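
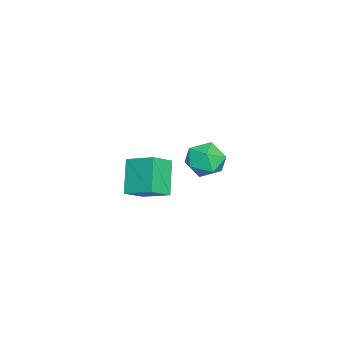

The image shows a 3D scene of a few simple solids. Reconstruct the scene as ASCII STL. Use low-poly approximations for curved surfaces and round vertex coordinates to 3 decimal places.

solid 
facet normal -0.656 0.519 -0.549
outer loop
vertex 1.581 -0.486 -1.098
vertex 2.122 0.885 -0.449
vertex 2.9 -0.33 -2.526
endloop
endfacet
facet normal -0.336 -0.851 -0.403
outer loop
vertex 3.778 -1.025 -1.791
vertex 1.581 -0.486 -1.098
vertex 2.9 -0.33 -2.526
endloop
endfacet
facet normal -0.656 0.518 -0.549
outer loop
vertex 2.9 -0.33 -2.526
vertex 2.122 0.885 -0.449
vertex 3.44 1.041 -1.877
endloop
endfacet
facet normal 0.676 0.080 -0.732
outer loop
vertex 3.44 1.041 -1.877
vertex 3.778 -1.025 -1.791
vertex 2.9 -0.33 -2.526
endloop
endfacet
facet normal -0.676 -0.080 0.732
outer loop
vertex 1.581 -0.486 -1.098
vertex 3.0 0.19 0.286
vertex 2.122 0.885 -0.449
endloop
endfacet
facet normal -0.336 -0.851 -0.403
outer loop
vertex 2.46 -1.181 -0.363
vertex 1.581 -0.486 -1.098
vertex 3.778 -1.025 -1.791
endloop
endfacet
facet normal -0.676 -0.080 0.732
outer loop
vertex 2.46 -1.181 -0.363
vertex 3.0 0.19 0.286
vertex 1.581 -0.486 -1.098
endloop
endfacet
facet normal 0.336 0.851 0.403
outer loop
vertex 2.122 0.885 -0.449
vertex 3.0 0.19 0.286
vertex 3.44 1.041 -1.877
endloop
endfacet
facet normal 0.676 0.080 -0.733
outer loop
vertex 4.319 0.346 -1.142
vertex 3.778 -1.025 -1.791
vertex 3.44 1.041 -1.877
endloop
endfacet
facet normal 0.336 0.851 0.403
outer loop
vertex 3.44 1.041 -1.877
vertex 3.0 0.19 0.286
vertex 4.319 0.346 -1.142
endloop
endfacet
facet normal 0.656 -0.519 0.549
outer loop
vertex 4.319 0.346 -1.142
vertex 2.46 -1.181 -0.363
vertex 3.778 -1.025 -1.791
endloop
endfacet
facet normal 0.656 -0.518 0.549
outer loop
vertex 3.0 0.19 0.286
vertex 2.46 -1.181 -0.363
vertex 4.319 0.346 -1.142
endloop
endfacet
facet normal -0.374 -0.897 0.235
outer loop
vertex -3.541 1.166 -3.177
vertex -2.686 0.656 -3.765
vertex -2.553 0.895 -2.641
endloop
endfacet
facet normal -0.519 -0.419 0.745
outer loop
vertex -3.541 1.166 -3.177
vertex -2.553 0.895 -2.641
vertex -3.066 1.909 -2.428
endloop
endfacet
facet normal -0.887 0.115 0.448
outer loop
vertex -3.541 1.166 -3.177
vertex -3.066 1.909 -2.428
vertex -3.517 2.297 -3.42
endloop
endfacet
facet normal -0.969 -0.032 -0.245
outer loop
vertex -3.541 1.166 -3.177
vertex -3.517 2.297 -3.42
vertex -3.282 1.522 -4.246
endloop
endfacet
facet normal -0.652 -0.658 -0.377
outer loop
vertex -3.541 1.166 -3.177
vertex -3.282 1.522 -4.246
vertex -2.686 0.656 -3.765
endloop
endfacet
facet normal 0.101 -0.155 0.983
outer loop
vertex -3.066 1.909 -2.428
vertex -2.553 0.895 -2.641
vertex -1.918 1.858 -2.554
endloop
endfacet
facet normal 0.335 -0.929 0.158
outer loop
vertex -2.553 0.895 -2.641
vertex -2.686 0.656 -3.765
vertex -1.683 1.083 -3.38
endloop
endfacet
facet normal -0.115 -0.542 -0.833
outer loop
vertex -2.686 0.656 -3.765
vertex -3.282 1.522 -4.246
vertex -2.134 1.471 -4.372
endloop
endfacet
facet normal -0.628 0.470 -0.620
outer loop
vertex -3.282 1.522 -4.246
vertex -3.517 2.297 -3.42
vertex -2.647 2.485 -4.159
endloop
endfacet
facet normal -0.495 0.709 0.502
outer loop
vertex -3.517 2.297 -3.42
vertex -3.066 1.909 -2.428
vertex -2.514 2.724 -3.035
endloop
endfacet
facet normal 0.969 0.032 0.245
outer loop
vertex -1.659 2.214 -3.623
vertex -1.918 1.858 -2.554
vertex -1.683 1.083 -3.38
endloop
endfacet
facet normal 0.887 -0.115 -0.448
outer loop
vertex -1.659 2.214 -3.623
vertex -1.683 1.083 -3.38
vertex -2.134 1.471 -4.372
endloop
endfacet
facet normal 0.519 0.419 -0.745
outer loop
vertex -1.659 2.214 -3.623
vertex -2.134 1.471 -4.372
vertex -2.647 2.485 -4.159
endloop
endfacet
facet normal 0.374 0.897 -0.235
outer loop
vertex -1.659 2.214 -3.623
vertex -2.647 2.485 -4.159
vertex -2.514 2.724 -3.035
endloop
endfacet
facet normal 0.652 0.658 0.377
outer loop
vertex -1.659 2.214 -3.623
vertex -2.514 2.724 -3.035
vertex -1.918 1.858 -2.554
endloop
endfacet
facet normal 0.628 -0.470 0.620
outer loop
vertex -1.683 1.083 -3.38
vertex -1.918 1.858 -2.554
vertex -2.553 0.895 -2.641
endloop
endfacet
facet normal 0.495 -0.709 -0.502
outer loop
vertex -2.134 1.471 -4.372
vertex -1.683 1.083 -3.38
vertex -2.686 0.656 -3.765
endloop
endfacet
facet normal -0.101 0.155 -0.983
outer loop
vertex -2.647 2.485 -4.159
vertex -2.134 1.471 -4.372
vertex -3.282 1.522 -4.246
endloop
endfacet
facet normal -0.335 0.929 -0.158
outer loop
vertex -2.514 2.724 -3.035
vertex -2.647 2.485 -4.159
vertex -3.517 2.297 -3.42
endloop
endfacet
facet normal 0.115 0.542 0.833
outer loop
vertex -1.918 1.858 -2.554
vertex -2.514 2.724 -3.035
vertex -3.066 1.909 -2.428
endloop
endfacet

endsolid


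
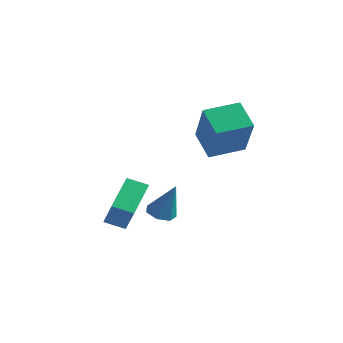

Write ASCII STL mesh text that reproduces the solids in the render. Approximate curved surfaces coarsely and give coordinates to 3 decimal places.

solid 
facet normal -0.602 0.329 -0.728
outer loop
vertex -1.013 0.413 0.522
vertex -0.366 0.904 0.209
vertex -0.539 -0.814 -0.425
endloop
endfacet
facet normal -0.743 -0.564 0.359
outer loop
vertex 0.466 -1.364 0.791
vertex -1.013 0.413 0.522
vertex -0.539 -0.814 -0.425
endloop
endfacet
facet normal -0.601 0.329 -0.728
outer loop
vertex -0.539 -0.814 -0.425
vertex -0.366 0.904 0.209
vertex 0.108 -0.323 -0.737
endloop
endfacet
facet normal 0.293 -0.757 -0.584
outer loop
vertex 0.108 -0.323 -0.737
vertex 0.466 -1.364 0.791
vertex -0.539 -0.814 -0.425
endloop
endfacet
facet normal -0.292 0.757 0.584
outer loop
vertex -1.013 0.413 0.522
vertex 0.639 0.354 1.425
vertex -0.366 0.904 0.209
endloop
endfacet
facet normal -0.743 -0.564 0.359
outer loop
vertex -0.008 -0.137 1.737
vertex -1.013 0.413 0.522
vertex 0.466 -1.364 0.791
endloop
endfacet
facet normal -0.292 0.757 0.585
outer loop
vertex -0.008 -0.137 1.737
vertex 0.639 0.354 1.425
vertex -1.013 0.413 0.522
endloop
endfacet
facet normal 0.743 0.564 -0.359
outer loop
vertex -0.366 0.904 0.209
vertex 0.639 0.354 1.425
vertex 0.108 -0.323 -0.737
endloop
endfacet
facet normal 0.292 -0.757 -0.584
outer loop
vertex 1.113 -0.873 0.478
vertex 0.466 -1.364 0.791
vertex 0.108 -0.323 -0.737
endloop
endfacet
facet normal 0.743 0.564 -0.359
outer loop
vertex 0.108 -0.323 -0.737
vertex 0.639 0.354 1.425
vertex 1.113 -0.873 0.478
endloop
endfacet
facet normal 0.602 -0.329 0.728
outer loop
vertex 1.113 -0.873 0.478
vertex -0.008 -0.137 1.737
vertex 0.466 -1.364 0.791
endloop
endfacet
facet normal 0.601 -0.330 0.728
outer loop
vertex 0.639 0.354 1.425
vertex -0.008 -0.137 1.737
vertex 1.113 -0.873 0.478
endloop
endfacet
facet normal -0.407 -0.079 -0.910
outer loop
vertex 3.101 -0.763 0.843
vertex 2.729 -1.16 1.044
vertex 2.666 -0.583 1.022
endloop
endfacet
facet normal 0.413 0.906 0.093
outer loop
vertex 3.101 -0.763 0.843
vertex 2.666 -0.583 1.022
vertex 3.351 -1.04 2.436
endloop
endfacet
facet normal -0.408 -0.079 -0.910
outer loop
vertex 2.666 -0.583 1.022
vertex 2.729 -1.16 1.044
vertex 2.278 -0.838 1.218
endloop
endfacet
facet normal -0.333 0.838 0.432
outer loop
vertex 2.666 -0.583 1.022
vertex 2.278 -0.838 1.218
vertex 3.351 -1.04 2.436
endloop
endfacet
facet normal -0.407 -0.078 -0.910
outer loop
vertex 2.278 -0.838 1.218
vertex 2.729 -1.16 1.044
vertex 2.23 -1.335 1.282
endloop
endfacet
facet normal -0.728 0.156 0.667
outer loop
vertex 2.278 -0.838 1.218
vertex 2.23 -1.335 1.282
vertex 3.351 -1.04 2.436
endloop
endfacet
facet normal -0.407 -0.077 -0.910
outer loop
vertex 2.23 -1.335 1.282
vertex 2.729 -1.16 1.044
vertex 2.556 -1.7 1.167
endloop
endfacet
facet normal -0.477 -0.622 0.622
outer loop
vertex 2.23 -1.335 1.282
vertex 2.556 -1.7 1.167
vertex 3.351 -1.04 2.436
endloop
endfacet
facet normal -0.407 -0.077 -0.910
outer loop
vertex 2.556 -1.7 1.167
vertex 2.729 -1.16 1.044
vertex 3.013 -1.658 0.959
endloop
endfacet
facet normal 0.234 -0.915 0.329
outer loop
vertex 2.556 -1.7 1.167
vertex 3.013 -1.658 0.959
vertex 3.351 -1.04 2.436
endloop
endfacet
facet normal -0.408 -0.077 -0.910
outer loop
vertex 3.013 -1.658 0.959
vertex 2.729 -1.16 1.044
vertex 3.255 -1.241 0.815
endloop
endfacet
facet normal 0.866 -0.499 0.011
outer loop
vertex 3.013 -1.658 0.959
vertex 3.255 -1.241 0.815
vertex 3.351 -1.04 2.436
endloop
endfacet
facet normal -0.408 -0.078 -0.910
outer loop
vertex 3.255 -1.241 0.815
vertex 2.729 -1.16 1.044
vertex 3.101 -0.763 0.843
endloop
endfacet
facet normal 0.946 0.310 -0.094
outer loop
vertex 3.255 -1.241 0.815
vertex 3.101 -0.763 0.843
vertex 3.351 -1.04 2.436
endloop
endfacet
facet normal -0.531 0.388 -0.753
outer loop
vertex 0.82 2.607 3.45
vertex 1.448 3.906 3.676
vertex 1.784 2.288 2.606
endloop
endfacet
facet normal -0.430 -0.889 -0.155
outer loop
vertex 2.952 1.434 4.264
vertex 0.82 2.607 3.45
vertex 1.784 2.288 2.606
endloop
endfacet
facet normal -0.531 0.388 -0.754
outer loop
vertex 1.784 2.288 2.606
vertex 1.448 3.906 3.676
vertex 2.412 3.587 2.833
endloop
endfacet
facet normal 0.730 -0.241 -0.639
outer loop
vertex 2.412 3.587 2.833
vertex 2.952 1.434 4.264
vertex 1.784 2.288 2.606
endloop
endfacet
facet normal -0.730 0.242 0.639
outer loop
vertex 0.82 2.607 3.45
vertex 2.616 3.052 5.334
vertex 1.448 3.906 3.676
endloop
endfacet
facet normal -0.430 -0.889 -0.155
outer loop
vertex 1.988 1.753 5.107
vertex 0.82 2.607 3.45
vertex 2.952 1.434 4.264
endloop
endfacet
facet normal -0.730 0.241 0.639
outer loop
vertex 1.988 1.753 5.107
vertex 2.616 3.052 5.334
vertex 0.82 2.607 3.45
endloop
endfacet
facet normal 0.430 0.889 0.155
outer loop
vertex 1.448 3.906 3.676
vertex 2.616 3.052 5.334
vertex 2.412 3.587 2.833
endloop
endfacet
facet normal 0.730 -0.242 -0.639
outer loop
vertex 3.58 2.733 4.49
vertex 2.952 1.434 4.264
vertex 2.412 3.587 2.833
endloop
endfacet
facet normal 0.430 0.889 0.155
outer loop
vertex 2.412 3.587 2.833
vertex 2.616 3.052 5.334
vertex 3.58 2.733 4.49
endloop
endfacet
facet normal 0.531 -0.388 0.754
outer loop
vertex 3.58 2.733 4.49
vertex 1.988 1.753 5.107
vertex 2.952 1.434 4.264
endloop
endfacet
facet normal 0.531 -0.388 0.753
outer loop
vertex 2.616 3.052 5.334
vertex 1.988 1.753 5.107
vertex 3.58 2.733 4.49
endloop
endfacet

endsolid


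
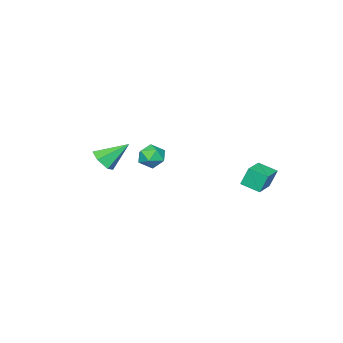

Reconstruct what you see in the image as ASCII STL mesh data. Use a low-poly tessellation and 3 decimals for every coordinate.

solid 
facet normal 0.581 -0.509 -0.635
outer loop
vertex 1.815 -2.077 0.118
vertex 1.566 -1.68 -0.428
vertex 2.15 -1.467 -0.065
endloop
endfacet
facet normal 0.406 0.051 0.912
outer loop
vertex 1.815 -2.077 0.118
vertex 2.15 -1.467 -0.065
vertex 0.654 -0.88 0.568
endloop
endfacet
facet normal 0.581 -0.510 -0.635
outer loop
vertex 2.15 -1.467 -0.065
vertex 1.566 -1.68 -0.428
vertex 1.901 -1.07 -0.612
endloop
endfacet
facet normal 0.470 0.802 0.368
outer loop
vertex 2.15 -1.467 -0.065
vertex 1.901 -1.07 -0.612
vertex 0.654 -0.88 0.568
endloop
endfacet
facet normal 0.581 -0.510 -0.635
outer loop
vertex 1.901 -1.07 -0.612
vertex 1.566 -1.68 -0.428
vertex 1.317 -1.283 -0.975
endloop
endfacet
facet normal -0.150 0.939 -0.310
outer loop
vertex 1.901 -1.07 -0.612
vertex 1.317 -1.283 -0.975
vertex 0.654 -0.88 0.568
endloop
endfacet
facet normal 0.581 -0.510 -0.635
outer loop
vertex 1.317 -1.283 -0.975
vertex 1.566 -1.68 -0.428
vertex 0.982 -1.893 -0.791
endloop
endfacet
facet normal -0.835 0.325 -0.444
outer loop
vertex 1.317 -1.283 -0.975
vertex 0.982 -1.893 -0.791
vertex 0.654 -0.88 0.568
endloop
endfacet
facet normal 0.581 -0.510 -0.635
outer loop
vertex 0.982 -1.893 -0.791
vertex 1.566 -1.68 -0.428
vertex 1.23 -2.29 -0.245
endloop
endfacet
facet normal -0.900 -0.425 0.100
outer loop
vertex 0.982 -1.893 -0.791
vertex 1.23 -2.29 -0.245
vertex 0.654 -0.88 0.568
endloop
endfacet
facet normal 0.580 -0.510 -0.635
outer loop
vertex 1.23 -2.29 -0.245
vertex 1.566 -1.68 -0.428
vertex 1.815 -2.077 0.118
endloop
endfacet
facet normal -0.278 -0.563 0.779
outer loop
vertex 1.23 -2.29 -0.245
vertex 1.815 -2.077 0.118
vertex 0.654 -0.88 0.568
endloop
endfacet
facet normal -0.939 -0.302 -0.167
outer loop
vertex -3.897 3.055 -1.08
vertex -4.143 3.994 -1.394
vertex -3.638 2.794 -2.064
endloop
endfacet
facet normal 0.241 -0.921 0.308
outer loop
vertex -2.417 3.186 -1.846
vertex -3.897 3.055 -1.08
vertex -3.638 2.794 -2.064
endloop
endfacet
facet normal -0.939 -0.302 -0.167
outer loop
vertex -3.638 2.794 -2.064
vertex -4.143 3.994 -1.394
vertex -3.884 3.733 -2.377
endloop
endfacet
facet normal 0.247 -0.248 -0.937
outer loop
vertex -3.884 3.733 -2.377
vertex -2.417 3.186 -1.846
vertex -3.638 2.794 -2.064
endloop
endfacet
facet normal -0.247 0.248 0.937
outer loop
vertex -3.897 3.055 -1.08
vertex -2.922 4.386 -1.176
vertex -4.143 3.994 -1.394
endloop
endfacet
facet normal 0.241 -0.920 0.308
outer loop
vertex -2.676 3.447 -0.863
vertex -3.897 3.055 -1.08
vertex -2.417 3.186 -1.846
endloop
endfacet
facet normal -0.246 0.248 0.937
outer loop
vertex -2.676 3.447 -0.863
vertex -2.922 4.386 -1.176
vertex -3.897 3.055 -1.08
endloop
endfacet
facet normal -0.241 0.921 -0.308
outer loop
vertex -4.143 3.994 -1.394
vertex -2.922 4.386 -1.176
vertex -3.884 3.733 -2.377
endloop
endfacet
facet normal 0.246 -0.249 -0.937
outer loop
vertex -2.663 4.125 -2.16
vertex -2.417 3.186 -1.846
vertex -3.884 3.733 -2.377
endloop
endfacet
facet normal -0.241 0.921 -0.308
outer loop
vertex -3.884 3.733 -2.377
vertex -2.922 4.386 -1.176
vertex -2.663 4.125 -2.16
endloop
endfacet
facet normal 0.939 0.302 0.167
outer loop
vertex -2.663 4.125 -2.16
vertex -2.676 3.447 -0.863
vertex -2.417 3.186 -1.846
endloop
endfacet
facet normal 0.939 0.302 0.167
outer loop
vertex -2.922 4.386 -1.176
vertex -2.676 3.447 -0.863
vertex -2.663 4.125 -2.16
endloop
endfacet
facet normal 0.181 -0.086 0.980
outer loop
vertex -2.724 -2.203 -1.491
vertex -3.075 -2.898 -1.487
vertex -2.311 -2.849 -1.624
endloop
endfacet
facet normal 0.687 0.303 0.660
outer loop
vertex -2.724 -2.203 -1.491
vertex -2.311 -2.849 -1.624
vertex -2.183 -2.211 -2.05
endloop
endfacet
facet normal 0.371 0.862 0.346
outer loop
vertex -2.724 -2.203 -1.491
vertex -2.183 -2.211 -2.05
vertex -2.869 -1.865 -2.177
endloop
endfacet
facet normal -0.331 0.817 0.472
outer loop
vertex -2.724 -2.203 -1.491
vertex -2.869 -1.865 -2.177
vertex -3.42 -2.29 -1.828
endloop
endfacet
facet normal -0.447 0.231 0.864
outer loop
vertex -2.724 -2.203 -1.491
vertex -3.42 -2.29 -1.828
vertex -3.075 -2.898 -1.487
endloop
endfacet
facet normal 0.984 -0.097 0.150
outer loop
vertex -2.183 -2.211 -2.05
vertex -2.311 -2.849 -1.624
vertex -2.2 -2.91 -2.392
endloop
endfacet
facet normal 0.166 -0.726 0.667
outer loop
vertex -2.311 -2.849 -1.624
vertex -3.075 -2.898 -1.487
vertex -2.751 -3.335 -2.043
endloop
endfacet
facet normal -0.851 -0.214 0.480
outer loop
vertex -3.075 -2.898 -1.487
vertex -3.42 -2.29 -1.828
vertex -3.437 -2.989 -2.17
endloop
endfacet
facet normal -0.663 0.733 -0.154
outer loop
vertex -3.42 -2.29 -1.828
vertex -2.869 -1.865 -2.177
vertex -3.309 -2.351 -2.596
endloop
endfacet
facet normal 0.472 0.805 -0.358
outer loop
vertex -2.869 -1.865 -2.177
vertex -2.183 -2.211 -2.05
vertex -2.545 -2.302 -2.733
endloop
endfacet
facet normal 0.331 -0.817 -0.472
outer loop
vertex -2.896 -2.997 -2.729
vertex -2.2 -2.91 -2.392
vertex -2.751 -3.335 -2.043
endloop
endfacet
facet normal -0.371 -0.862 -0.346
outer loop
vertex -2.896 -2.997 -2.729
vertex -2.751 -3.335 -2.043
vertex -3.437 -2.989 -2.17
endloop
endfacet
facet normal -0.687 -0.303 -0.660
outer loop
vertex -2.896 -2.997 -2.729
vertex -3.437 -2.989 -2.17
vertex -3.309 -2.351 -2.596
endloop
endfacet
facet normal -0.181 0.086 -0.980
outer loop
vertex -2.896 -2.997 -2.729
vertex -3.309 -2.351 -2.596
vertex -2.545 -2.302 -2.733
endloop
endfacet
facet normal 0.447 -0.231 -0.864
outer loop
vertex -2.896 -2.997 -2.729
vertex -2.545 -2.302 -2.733
vertex -2.2 -2.91 -2.392
endloop
endfacet
facet normal 0.663 -0.733 0.154
outer loop
vertex -2.751 -3.335 -2.043
vertex -2.2 -2.91 -2.392
vertex -2.311 -2.849 -1.624
endloop
endfacet
facet normal -0.472 -0.805 0.358
outer loop
vertex -3.437 -2.989 -2.17
vertex -2.751 -3.335 -2.043
vertex -3.075 -2.898 -1.487
endloop
endfacet
facet normal -0.984 0.097 -0.150
outer loop
vertex -3.309 -2.351 -2.596
vertex -3.437 -2.989 -2.17
vertex -3.42 -2.29 -1.828
endloop
endfacet
facet normal -0.166 0.726 -0.667
outer loop
vertex -2.545 -2.302 -2.733
vertex -3.309 -2.351 -2.596
vertex -2.869 -1.865 -2.177
endloop
endfacet
facet normal 0.851 0.214 -0.480
outer loop
vertex -2.2 -2.91 -2.392
vertex -2.545 -2.302 -2.733
vertex -2.183 -2.211 -2.05
endloop
endfacet

endsolid


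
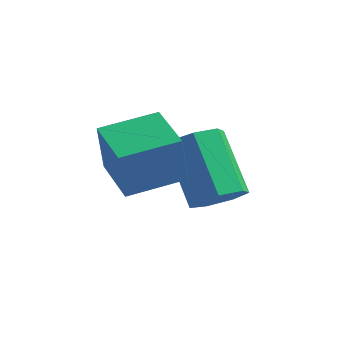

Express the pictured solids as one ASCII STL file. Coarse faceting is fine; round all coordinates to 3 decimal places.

solid 
facet normal 0.579 -0.448 -0.681
outer loop
vertex 2.667 -1.461 0.862
vertex 2.207 -1.498 0.495
vertex 2.603 -1.064 0.546
endloop
endfacet
facet normal 0.806 0.443 0.393
outer loop
vertex 2.667 -1.461 0.862
vertex 2.603 -1.064 0.546
vertex 1.794 -0.786 1.892
endloop
endfacet
facet normal 0.806 0.443 0.393
outer loop
vertex 1.794 -0.786 1.892
vertex 2.603 -1.064 0.546
vertex 1.729 -0.388 1.576
endloop
endfacet
facet normal -0.578 0.447 0.682
outer loop
vertex 1.794 -0.786 1.892
vertex 1.729 -0.388 1.576
vertex 1.333 -0.822 1.525
endloop
endfacet
facet normal 0.578 -0.447 -0.682
outer loop
vertex 2.603 -1.064 0.546
vertex 2.207 -1.498 0.495
vertex 2.24 -0.993 0.192
endloop
endfacet
facet normal 0.404 0.884 -0.237
outer loop
vertex 2.603 -1.064 0.546
vertex 2.24 -0.993 0.192
vertex 1.729 -0.388 1.576
endloop
endfacet
facet normal 0.404 0.884 -0.237
outer loop
vertex 1.729 -0.388 1.576
vertex 2.24 -0.993 0.192
vertex 1.366 -0.317 1.222
endloop
endfacet
facet normal -0.578 0.447 0.682
outer loop
vertex 1.729 -0.388 1.576
vertex 1.366 -0.317 1.222
vertex 1.333 -0.822 1.525
endloop
endfacet
facet normal 0.578 -0.447 -0.683
outer loop
vertex 2.24 -0.993 0.192
vertex 2.207 -1.498 0.495
vertex 1.852 -1.302 0.066
endloop
endfacet
facet normal -0.302 0.659 -0.689
outer loop
vertex 2.24 -0.993 0.192
vertex 1.852 -1.302 0.066
vertex 1.366 -0.317 1.222
endloop
endfacet
facet normal -0.303 0.659 -0.689
outer loop
vertex 1.366 -0.317 1.222
vertex 1.852 -1.302 0.066
vertex 0.979 -0.627 1.096
endloop
endfacet
facet normal -0.580 0.447 0.681
outer loop
vertex 1.366 -0.317 1.222
vertex 0.979 -0.627 1.096
vertex 1.333 -0.822 1.525
endloop
endfacet
facet normal 0.578 -0.447 -0.683
outer loop
vertex 1.852 -1.302 0.066
vertex 2.207 -1.498 0.495
vertex 1.731 -1.759 0.263
endloop
endfacet
facet normal -0.781 -0.061 -0.622
outer loop
vertex 1.852 -1.302 0.066
vertex 1.731 -1.759 0.263
vertex 0.979 -0.627 1.096
endloop
endfacet
facet normal -0.781 -0.061 -0.622
outer loop
vertex 0.979 -0.627 1.096
vertex 1.731 -1.759 0.263
vertex 0.858 -1.083 1.293
endloop
endfacet
facet normal -0.579 0.448 0.681
outer loop
vertex 0.979 -0.627 1.096
vertex 0.858 -1.083 1.293
vertex 1.333 -0.822 1.525
endloop
endfacet
facet normal 0.578 -0.447 -0.682
outer loop
vertex 1.731 -1.759 0.263
vertex 2.207 -1.498 0.495
vertex 1.969 -2.019 0.635
endloop
endfacet
facet normal -0.671 -0.736 -0.085
outer loop
vertex 1.731 -1.759 0.263
vertex 1.969 -2.019 0.635
vertex 0.858 -1.083 1.293
endloop
endfacet
facet normal -0.672 -0.735 -0.088
outer loop
vertex 0.858 -1.083 1.293
vertex 1.969 -2.019 0.635
vertex 1.095 -1.344 1.665
endloop
endfacet
facet normal -0.579 0.447 0.682
outer loop
vertex 0.858 -1.083 1.293
vertex 1.095 -1.344 1.665
vertex 1.333 -0.822 1.525
endloop
endfacet
facet normal 0.578 -0.447 -0.682
outer loop
vertex 1.969 -2.019 0.635
vertex 2.207 -1.498 0.495
vertex 2.385 -1.887 0.901
endloop
endfacet
facet normal -0.056 -0.856 0.513
outer loop
vertex 1.969 -2.019 0.635
vertex 2.385 -1.887 0.901
vertex 1.095 -1.344 1.665
endloop
endfacet
facet normal -0.055 -0.856 0.515
outer loop
vertex 1.095 -1.344 1.665
vertex 2.385 -1.887 0.901
vertex 1.512 -1.211 1.931
endloop
endfacet
facet normal -0.578 0.447 0.683
outer loop
vertex 1.095 -1.344 1.665
vertex 1.512 -1.211 1.931
vertex 1.333 -0.822 1.525
endloop
endfacet
facet normal 0.580 -0.446 -0.682
outer loop
vertex 2.385 -1.887 0.901
vertex 2.207 -1.498 0.495
vertex 2.667 -1.461 0.862
endloop
endfacet
facet normal 0.601 -0.331 0.727
outer loop
vertex 2.385 -1.887 0.901
vertex 2.667 -1.461 0.862
vertex 1.512 -1.211 1.931
endloop
endfacet
facet normal 0.601 -0.332 0.727
outer loop
vertex 1.512 -1.211 1.931
vertex 2.667 -1.461 0.862
vertex 1.794 -0.786 1.892
endloop
endfacet
facet normal -0.578 0.446 0.683
outer loop
vertex 1.512 -1.211 1.931
vertex 1.794 -0.786 1.892
vertex 1.333 -0.822 1.525
endloop
endfacet
facet normal -0.763 0.641 0.089
outer loop
vertex 0.314 -2.652 2.506
vertex 1.09 -1.751 2.668
vertex 0.336 -2.471 1.391
endloop
endfacet
facet normal -0.647 -0.751 -0.135
outer loop
vertex 1.19 -3.189 1.292
vertex 0.314 -2.652 2.506
vertex 0.336 -2.471 1.391
endloop
endfacet
facet normal -0.763 0.641 0.089
outer loop
vertex 0.336 -2.471 1.391
vertex 1.09 -1.751 2.668
vertex 1.112 -1.57 1.553
endloop
endfacet
facet normal 0.020 0.160 -0.987
outer loop
vertex 1.112 -1.57 1.553
vertex 1.19 -3.189 1.292
vertex 0.336 -2.471 1.391
endloop
endfacet
facet normal -0.020 -0.160 0.987
outer loop
vertex 0.314 -2.652 2.506
vertex 1.944 -2.469 2.569
vertex 1.09 -1.751 2.668
endloop
endfacet
facet normal -0.647 -0.751 -0.135
outer loop
vertex 1.168 -3.37 2.407
vertex 0.314 -2.652 2.506
vertex 1.19 -3.189 1.292
endloop
endfacet
facet normal -0.020 -0.160 0.987
outer loop
vertex 1.168 -3.37 2.407
vertex 1.944 -2.469 2.569
vertex 0.314 -2.652 2.506
endloop
endfacet
facet normal 0.647 0.751 0.135
outer loop
vertex 1.09 -1.751 2.668
vertex 1.944 -2.469 2.569
vertex 1.112 -1.57 1.553
endloop
endfacet
facet normal 0.020 0.160 -0.987
outer loop
vertex 1.966 -2.288 1.454
vertex 1.19 -3.189 1.292
vertex 1.112 -1.57 1.553
endloop
endfacet
facet normal 0.647 0.751 0.135
outer loop
vertex 1.112 -1.57 1.553
vertex 1.944 -2.469 2.569
vertex 1.966 -2.288 1.454
endloop
endfacet
facet normal 0.763 -0.641 -0.089
outer loop
vertex 1.966 -2.288 1.454
vertex 1.168 -3.37 2.407
vertex 1.19 -3.189 1.292
endloop
endfacet
facet normal 0.763 -0.641 -0.089
outer loop
vertex 1.944 -2.469 2.569
vertex 1.168 -3.37 2.407
vertex 1.966 -2.288 1.454
endloop
endfacet

endsolid


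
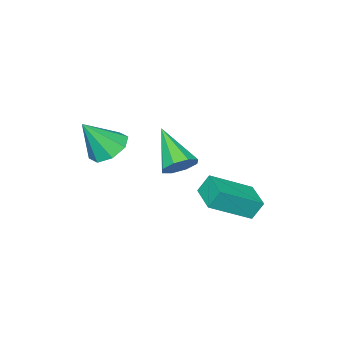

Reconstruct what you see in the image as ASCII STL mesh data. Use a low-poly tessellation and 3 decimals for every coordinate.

solid 
facet normal 0.288 0.728 -0.622
outer loop
vertex -2.867 0.405 -2.742
vertex -3.287 0.847 -2.419
vertex -2.63 0.654 -2.341
endloop
endfacet
facet normal 0.705 -0.709 0.024
outer loop
vertex -2.867 0.405 -2.742
vertex -2.63 0.654 -2.341
vertex -3.813 -0.487 -1.281
endloop
endfacet
facet normal 0.288 0.729 -0.622
outer loop
vertex -2.63 0.654 -2.341
vertex -3.287 0.847 -2.419
vertex -2.777 1.015 -1.986
endloop
endfacet
facet normal 0.771 -0.259 0.582
outer loop
vertex -2.63 0.654 -2.341
vertex -2.777 1.015 -1.986
vertex -3.813 -0.487 -1.281
endloop
endfacet
facet normal 0.287 0.729 -0.621
outer loop
vertex -2.777 1.015 -1.986
vertex -3.287 0.847 -2.419
vertex -3.224 1.278 -1.884
endloop
endfacet
facet normal 0.331 0.204 0.921
outer loop
vertex -2.777 1.015 -1.986
vertex -3.224 1.278 -1.884
vertex -3.813 -0.487 -1.281
endloop
endfacet
facet normal 0.286 0.729 -0.621
outer loop
vertex -3.224 1.278 -1.884
vertex -3.287 0.847 -2.419
vertex -3.708 1.288 -2.095
endloop
endfacet
facet normal -0.358 0.407 0.841
outer loop
vertex -3.224 1.278 -1.884
vertex -3.708 1.288 -2.095
vertex -3.813 -0.487 -1.281
endloop
endfacet
facet normal 0.287 0.730 -0.621
outer loop
vertex -3.708 1.288 -2.095
vertex -3.287 0.847 -2.419
vertex -3.945 1.04 -2.496
endloop
endfacet
facet normal -0.893 0.230 0.386
outer loop
vertex -3.708 1.288 -2.095
vertex -3.945 1.04 -2.496
vertex -3.813 -0.487 -1.281
endloop
endfacet
facet normal 0.286 0.728 -0.622
outer loop
vertex -3.945 1.04 -2.496
vertex -3.287 0.847 -2.419
vertex -3.798 0.678 -2.852
endloop
endfacet
facet normal -0.960 -0.220 -0.172
outer loop
vertex -3.945 1.04 -2.496
vertex -3.798 0.678 -2.852
vertex -3.813 -0.487 -1.281
endloop
endfacet
facet normal 0.286 0.729 -0.622
outer loop
vertex -3.798 0.678 -2.852
vertex -3.287 0.847 -2.419
vertex -3.351 0.416 -2.954
endloop
endfacet
facet normal -0.518 -0.685 -0.513
outer loop
vertex -3.798 0.678 -2.852
vertex -3.351 0.416 -2.954
vertex -3.813 -0.487 -1.281
endloop
endfacet
facet normal 0.289 0.728 -0.621
outer loop
vertex -3.351 0.416 -2.954
vertex -3.287 0.847 -2.419
vertex -2.867 0.405 -2.742
endloop
endfacet
facet normal 0.169 -0.886 -0.432
outer loop
vertex -3.351 0.416 -2.954
vertex -2.867 0.405 -2.742
vertex -3.813 -0.487 -1.281
endloop
endfacet
facet normal -0.525 -0.847 0.077
outer loop
vertex -3.517 1.955 -2.523
vertex -4.878 2.719 -3.399
vertex -3.208 1.699 -3.227
endloop
endfacet
facet normal 0.760 -0.427 0.489
outer loop
vertex -2.562 2.741 -3.321
vertex -3.517 1.955 -2.523
vertex -3.208 1.699 -3.227
endloop
endfacet
facet normal -0.525 -0.847 0.078
outer loop
vertex -3.208 1.699 -3.227
vertex -4.878 2.719 -3.399
vertex -4.569 2.463 -4.102
endloop
endfacet
facet normal 0.382 -0.315 -0.869
outer loop
vertex -4.569 2.463 -4.102
vertex -2.562 2.741 -3.321
vertex -3.208 1.699 -3.227
endloop
endfacet
facet normal -0.382 0.315 0.869
outer loop
vertex -3.517 1.955 -2.523
vertex -4.232 3.761 -3.493
vertex -4.878 2.719 -3.399
endloop
endfacet
facet normal 0.760 -0.427 0.490
outer loop
vertex -2.871 2.997 -2.618
vertex -3.517 1.955 -2.523
vertex -2.562 2.741 -3.321
endloop
endfacet
facet normal -0.381 0.316 0.869
outer loop
vertex -2.871 2.997 -2.618
vertex -4.232 3.761 -3.493
vertex -3.517 1.955 -2.523
endloop
endfacet
facet normal -0.760 0.427 -0.490
outer loop
vertex -4.878 2.719 -3.399
vertex -4.232 3.761 -3.493
vertex -4.569 2.463 -4.102
endloop
endfacet
facet normal 0.382 -0.316 -0.869
outer loop
vertex -3.923 3.505 -4.197
vertex -2.562 2.741 -3.321
vertex -4.569 2.463 -4.102
endloop
endfacet
facet normal -0.761 0.427 -0.489
outer loop
vertex -4.569 2.463 -4.102
vertex -4.232 3.761 -3.493
vertex -3.923 3.505 -4.197
endloop
endfacet
facet normal 0.526 0.847 -0.078
outer loop
vertex -3.923 3.505 -4.197
vertex -2.871 2.997 -2.618
vertex -2.562 2.741 -3.321
endloop
endfacet
facet normal 0.525 0.847 -0.077
outer loop
vertex -4.232 3.761 -3.493
vertex -2.871 2.997 -2.618
vertex -3.923 3.505 -4.197
endloop
endfacet
facet normal -0.491 0.299 -0.818
outer loop
vertex -1.333 -1.54 -2.101
vertex -1.855 -1.115 -1.632
vertex -1.141 -0.951 -2.001
endloop
endfacet
facet normal 0.948 -0.285 -0.141
outer loop
vertex -1.333 -1.54 -2.101
vertex -1.141 -0.951 -2.001
vertex -1.085 -1.585 -0.348
endloop
endfacet
facet normal -0.491 0.299 -0.818
outer loop
vertex -1.141 -0.951 -2.001
vertex -1.855 -1.115 -1.632
vertex -1.367 -0.458 -1.685
endloop
endfacet
facet normal 0.928 0.358 0.106
outer loop
vertex -1.141 -0.951 -2.001
vertex -1.367 -0.458 -1.685
vertex -1.085 -1.585 -0.348
endloop
endfacet
facet normal -0.491 0.299 -0.818
outer loop
vertex -1.367 -0.458 -1.685
vertex -1.855 -1.115 -1.632
vertex -1.879 -0.35 -1.338
endloop
endfacet
facet normal 0.489 0.715 0.499
outer loop
vertex -1.367 -0.458 -1.685
vertex -1.879 -0.35 -1.338
vertex -1.085 -1.585 -0.348
endloop
endfacet
facet normal -0.490 0.299 -0.819
outer loop
vertex -1.879 -0.35 -1.338
vertex -1.855 -1.115 -1.632
vertex -2.377 -0.69 -1.164
endloop
endfacet
facet normal -0.111 0.577 0.809
outer loop
vertex -1.879 -0.35 -1.338
vertex -2.377 -0.69 -1.164
vertex -1.085 -1.585 -0.348
endloop
endfacet
facet normal -0.491 0.299 -0.819
outer loop
vertex -2.377 -0.69 -1.164
vertex -1.855 -1.115 -1.632
vertex -2.569 -1.279 -1.264
endloop
endfacet
facet normal -0.521 0.025 0.853
outer loop
vertex -2.377 -0.69 -1.164
vertex -2.569 -1.279 -1.264
vertex -1.085 -1.585 -0.348
endloop
endfacet
facet normal -0.491 0.300 -0.818
outer loop
vertex -2.569 -1.279 -1.264
vertex -1.855 -1.115 -1.632
vertex -2.343 -1.772 -1.58
endloop
endfacet
facet normal -0.501 -0.618 0.606
outer loop
vertex -2.569 -1.279 -1.264
vertex -2.343 -1.772 -1.58
vertex -1.085 -1.585 -0.348
endloop
endfacet
facet normal -0.491 0.300 -0.818
outer loop
vertex -2.343 -1.772 -1.58
vertex -1.855 -1.115 -1.632
vertex -1.832 -1.88 -1.926
endloop
endfacet
facet normal -0.063 -0.975 0.212
outer loop
vertex -2.343 -1.772 -1.58
vertex -1.832 -1.88 -1.926
vertex -1.085 -1.585 -0.348
endloop
endfacet
facet normal -0.491 0.300 -0.818
outer loop
vertex -1.832 -1.88 -1.926
vertex -1.855 -1.115 -1.632
vertex -1.333 -1.54 -2.101
endloop
endfacet
facet normal 0.537 -0.838 -0.097
outer loop
vertex -1.832 -1.88 -1.926
vertex -1.333 -1.54 -2.101
vertex -1.085 -1.585 -0.348
endloop
endfacet

endsolid


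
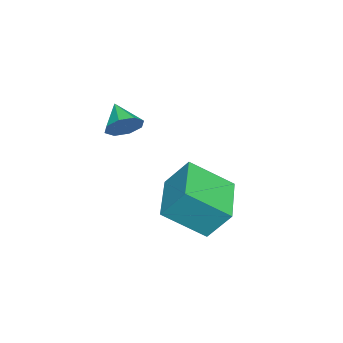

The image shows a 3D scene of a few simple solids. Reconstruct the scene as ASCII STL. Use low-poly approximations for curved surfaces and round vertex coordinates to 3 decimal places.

solid 
facet normal 0.682 0.485 -0.547
outer loop
vertex 2.435 -3.949 2.227
vertex 2.005 -3.537 2.056
vertex 2.409 -3.579 2.523
endloop
endfacet
facet normal 0.310 -0.581 0.753
outer loop
vertex 2.435 -3.949 2.227
vertex 2.409 -3.579 2.523
vertex 1.295 -4.043 2.624
endloop
endfacet
facet normal 0.683 0.485 -0.547
outer loop
vertex 2.409 -3.579 2.523
vertex 2.005 -3.537 2.056
vertex 2.146 -3.184 2.545
endloop
endfacet
facet normal 0.089 0.004 0.996
outer loop
vertex 2.409 -3.579 2.523
vertex 2.146 -3.184 2.545
vertex 1.295 -4.043 2.624
endloop
endfacet
facet normal 0.682 0.486 -0.547
outer loop
vertex 2.146 -3.184 2.545
vertex 2.005 -3.537 2.056
vertex 1.8 -2.997 2.28
endloop
endfacet
facet normal -0.378 0.449 0.810
outer loop
vertex 2.146 -3.184 2.545
vertex 1.8 -2.997 2.28
vertex 1.295 -4.043 2.624
endloop
endfacet
facet normal 0.682 0.486 -0.547
outer loop
vertex 1.8 -2.997 2.28
vertex 2.005 -3.537 2.056
vertex 1.574 -3.126 1.884
endloop
endfacet
facet normal -0.815 0.493 0.304
outer loop
vertex 1.8 -2.997 2.28
vertex 1.574 -3.126 1.884
vertex 1.295 -4.043 2.624
endloop
endfacet
facet normal 0.682 0.486 -0.547
outer loop
vertex 1.574 -3.126 1.884
vertex 2.005 -3.537 2.056
vertex 1.6 -3.496 1.588
endloop
endfacet
facet normal -0.968 0.112 -0.226
outer loop
vertex 1.574 -3.126 1.884
vertex 1.6 -3.496 1.588
vertex 1.295 -4.043 2.624
endloop
endfacet
facet normal 0.682 0.486 -0.547
outer loop
vertex 1.6 -3.496 1.588
vertex 2.005 -3.537 2.056
vertex 1.863 -3.89 1.566
endloop
endfacet
facet normal -0.746 -0.472 -0.469
outer loop
vertex 1.6 -3.496 1.588
vertex 1.863 -3.89 1.566
vertex 1.295 -4.043 2.624
endloop
endfacet
facet normal 0.682 0.485 -0.547
outer loop
vertex 1.863 -3.89 1.566
vertex 2.005 -3.537 2.056
vertex 2.209 -4.078 1.831
endloop
endfacet
facet normal -0.281 -0.917 -0.283
outer loop
vertex 1.863 -3.89 1.566
vertex 2.209 -4.078 1.831
vertex 1.295 -4.043 2.624
endloop
endfacet
facet normal 0.682 0.485 -0.547
outer loop
vertex 2.209 -4.078 1.831
vertex 2.005 -3.537 2.056
vertex 2.435 -3.949 2.227
endloop
endfacet
facet normal 0.157 -0.962 0.224
outer loop
vertex 2.209 -4.078 1.831
vertex 2.435 -3.949 2.227
vertex 1.295 -4.043 2.624
endloop
endfacet
facet normal -0.968 -0.193 0.162
outer loop
vertex 0.331 -2.775 -1.058
vertex 0.345 -2.009 -0.058
vertex -0.102 -1.45 -2.066
endloop
endfacet
facet normal -0.011 -0.608 -0.794
outer loop
vertex 1.795 -1.071 -2.382
vertex 0.331 -2.775 -1.058
vertex -0.102 -1.45 -2.066
endloop
endfacet
facet normal -0.968 -0.193 0.162
outer loop
vertex -0.102 -1.45 -2.066
vertex 0.345 -2.009 -0.058
vertex -0.088 -0.684 -1.066
endloop
endfacet
facet normal -0.252 0.770 -0.586
outer loop
vertex -0.088 -0.684 -1.066
vertex 1.795 -1.071 -2.382
vertex -0.102 -1.45 -2.066
endloop
endfacet
facet normal 0.252 -0.770 0.586
outer loop
vertex 0.331 -2.775 -1.058
vertex 2.242 -1.63 -0.374
vertex 0.345 -2.009 -0.058
endloop
endfacet
facet normal -0.011 -0.608 -0.794
outer loop
vertex 2.228 -2.396 -1.374
vertex 0.331 -2.775 -1.058
vertex 1.795 -1.071 -2.382
endloop
endfacet
facet normal 0.252 -0.770 0.586
outer loop
vertex 2.228 -2.396 -1.374
vertex 2.242 -1.63 -0.374
vertex 0.331 -2.775 -1.058
endloop
endfacet
facet normal 0.011 0.608 0.794
outer loop
vertex 0.345 -2.009 -0.058
vertex 2.242 -1.63 -0.374
vertex -0.088 -0.684 -1.066
endloop
endfacet
facet normal -0.252 0.770 -0.586
outer loop
vertex 1.809 -0.305 -1.382
vertex 1.795 -1.071 -2.382
vertex -0.088 -0.684 -1.066
endloop
endfacet
facet normal 0.011 0.608 0.794
outer loop
vertex -0.088 -0.684 -1.066
vertex 2.242 -1.63 -0.374
vertex 1.809 -0.305 -1.382
endloop
endfacet
facet normal 0.968 0.193 -0.162
outer loop
vertex 1.809 -0.305 -1.382
vertex 2.228 -2.396 -1.374
vertex 1.795 -1.071 -2.382
endloop
endfacet
facet normal 0.968 0.193 -0.162
outer loop
vertex 2.242 -1.63 -0.374
vertex 2.228 -2.396 -1.374
vertex 1.809 -0.305 -1.382
endloop
endfacet

endsolid


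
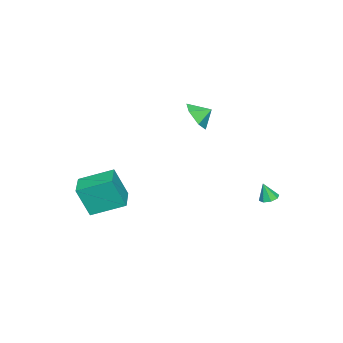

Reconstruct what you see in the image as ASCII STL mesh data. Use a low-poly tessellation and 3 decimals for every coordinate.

solid 
facet normal -0.918 -0.396 0.007
outer loop
vertex 2.744 -5.073 -0.009
vertex 1.97 -3.263 0.777
vertex 2.435 -4.39 -1.885
endloop
endfacet
facet normal 0.365 -0.854 -0.371
outer loop
vertex 3.95 -3.737 -1.897
vertex 2.744 -5.073 -0.009
vertex 2.435 -4.39 -1.885
endloop
endfacet
facet normal -0.918 -0.396 0.007
outer loop
vertex 2.435 -4.39 -1.885
vertex 1.97 -3.263 0.777
vertex 1.661 -2.58 -1.099
endloop
endfacet
facet normal -0.153 0.338 -0.929
outer loop
vertex 1.661 -2.58 -1.099
vertex 3.95 -3.737 -1.897
vertex 2.435 -4.39 -1.885
endloop
endfacet
facet normal 0.153 -0.338 0.929
outer loop
vertex 2.744 -5.073 -0.009
vertex 3.485 -2.61 0.765
vertex 1.97 -3.263 0.777
endloop
endfacet
facet normal 0.365 -0.854 -0.371
outer loop
vertex 4.259 -4.42 -0.021
vertex 2.744 -5.073 -0.009
vertex 3.95 -3.737 -1.897
endloop
endfacet
facet normal 0.153 -0.338 0.929
outer loop
vertex 4.259 -4.42 -0.021
vertex 3.485 -2.61 0.765
vertex 2.744 -5.073 -0.009
endloop
endfacet
facet normal -0.365 0.854 0.371
outer loop
vertex 1.97 -3.263 0.777
vertex 3.485 -2.61 0.765
vertex 1.661 -2.58 -1.099
endloop
endfacet
facet normal -0.153 0.338 -0.929
outer loop
vertex 3.176 -1.927 -1.111
vertex 3.95 -3.737 -1.897
vertex 1.661 -2.58 -1.099
endloop
endfacet
facet normal -0.365 0.854 0.371
outer loop
vertex 1.661 -2.58 -1.099
vertex 3.485 -2.61 0.765
vertex 3.176 -1.927 -1.111
endloop
endfacet
facet normal 0.918 0.396 -0.007
outer loop
vertex 3.176 -1.927 -1.111
vertex 4.259 -4.42 -0.021
vertex 3.95 -3.737 -1.897
endloop
endfacet
facet normal 0.918 0.396 -0.007
outer loop
vertex 3.485 -2.61 0.765
vertex 4.259 -4.42 -0.021
vertex 3.176 -1.927 -1.111
endloop
endfacet
facet normal -0.112 0.277 -0.954
outer loop
vertex -3.257 3.855 -2.721
vertex -3.757 3.525 -2.758
vertex -3.633 4.092 -2.608
endloop
endfacet
facet normal 0.556 0.617 0.556
outer loop
vertex -3.257 3.855 -2.721
vertex -3.633 4.092 -2.608
vertex -3.623 3.195 -1.622
endloop
endfacet
facet normal -0.112 0.277 -0.954
outer loop
vertex -3.633 4.092 -2.608
vertex -3.757 3.525 -2.758
vertex -4.082 3.997 -2.583
endloop
endfacet
facet normal -0.118 0.734 0.669
outer loop
vertex -3.633 4.092 -2.608
vertex -4.082 3.997 -2.583
vertex -3.623 3.195 -1.622
endloop
endfacet
facet normal -0.113 0.276 -0.954
outer loop
vertex -4.082 3.997 -2.583
vertex -3.757 3.525 -2.758
vertex -4.34 3.625 -2.66
endloop
endfacet
facet normal -0.695 0.353 0.626
outer loop
vertex -4.082 3.997 -2.583
vertex -4.34 3.625 -2.66
vertex -3.623 3.195 -1.622
endloop
endfacet
facet normal -0.113 0.278 -0.954
outer loop
vertex -4.34 3.625 -2.66
vertex -3.757 3.525 -2.758
vertex -4.256 3.195 -2.795
endloop
endfacet
facet normal -0.838 -0.306 0.452
outer loop
vertex -4.34 3.625 -2.66
vertex -4.256 3.195 -2.795
vertex -3.623 3.195 -1.622
endloop
endfacet
facet normal -0.112 0.276 -0.955
outer loop
vertex -4.256 3.195 -2.795
vertex -3.757 3.525 -2.758
vertex -3.88 2.957 -2.908
endloop
endfacet
facet normal -0.463 -0.850 0.250
outer loop
vertex -4.256 3.195 -2.795
vertex -3.88 2.957 -2.908
vertex -3.623 3.195 -1.622
endloop
endfacet
facet normal -0.112 0.276 -0.955
outer loop
vertex -3.88 2.957 -2.908
vertex -3.757 3.525 -2.758
vertex -3.431 3.052 -2.933
endloop
endfacet
facet normal 0.212 -0.968 0.137
outer loop
vertex -3.88 2.957 -2.908
vertex -3.431 3.052 -2.933
vertex -3.623 3.195 -1.622
endloop
endfacet
facet normal -0.111 0.277 -0.955
outer loop
vertex -3.431 3.052 -2.933
vertex -3.757 3.525 -2.758
vertex -3.173 3.424 -2.855
endloop
endfacet
facet normal 0.790 -0.586 0.180
outer loop
vertex -3.431 3.052 -2.933
vertex -3.173 3.424 -2.855
vertex -3.623 3.195 -1.622
endloop
endfacet
facet normal -0.111 0.275 -0.955
outer loop
vertex -3.173 3.424 -2.855
vertex -3.757 3.525 -2.758
vertex -3.257 3.855 -2.721
endloop
endfacet
facet normal 0.933 0.072 0.354
outer loop
vertex -3.173 3.424 -2.855
vertex -3.257 3.855 -2.721
vertex -3.623 3.195 -1.622
endloop
endfacet
facet normal 0.408 -0.747 -0.525
outer loop
vertex -1.743 0.071 3.286
vertex -2.634 -0.478 3.375
vertex -2.495 0.17 2.56
endloop
endfacet
facet normal 0.148 0.989 -0.019
outer loop
vertex -1.743 0.071 3.286
vertex -2.495 0.17 2.56
vertex -3.046 0.278 3.905
endloop
endfacet
facet normal 0.408 -0.747 -0.525
outer loop
vertex -2.495 0.17 2.56
vertex -2.634 -0.478 3.375
vertex -3.386 -0.379 2.649
endloop
endfacet
facet normal -0.524 0.805 -0.279
outer loop
vertex -2.495 0.17 2.56
vertex -3.386 -0.379 2.649
vertex -3.046 0.278 3.905
endloop
endfacet
facet normal 0.407 -0.748 -0.524
outer loop
vertex -3.386 -0.379 2.649
vertex -2.634 -0.478 3.375
vertex -3.525 -1.026 3.465
endloop
endfacet
facet normal -0.944 0.316 0.090
outer loop
vertex -3.386 -0.379 2.649
vertex -3.525 -1.026 3.465
vertex -3.046 0.278 3.905
endloop
endfacet
facet normal 0.407 -0.748 -0.524
outer loop
vertex -3.525 -1.026 3.465
vertex -2.634 -0.478 3.375
vertex -2.773 -1.125 4.191
endloop
endfacet
facet normal -0.694 0.012 0.720
outer loop
vertex -3.525 -1.026 3.465
vertex -2.773 -1.125 4.191
vertex -3.046 0.278 3.905
endloop
endfacet
facet normal 0.408 -0.748 -0.524
outer loop
vertex -2.773 -1.125 4.191
vertex -2.634 -0.478 3.375
vertex -1.882 -0.576 4.101
endloop
endfacet
facet normal -0.022 0.196 0.980
outer loop
vertex -2.773 -1.125 4.191
vertex -1.882 -0.576 4.101
vertex -3.046 0.278 3.905
endloop
endfacet
facet normal 0.408 -0.748 -0.524
outer loop
vertex -1.882 -0.576 4.101
vertex -2.634 -0.478 3.375
vertex -1.743 0.071 3.286
endloop
endfacet
facet normal 0.399 0.684 0.611
outer loop
vertex -1.882 -0.576 4.101
vertex -1.743 0.071 3.286
vertex -3.046 0.278 3.905
endloop
endfacet

endsolid


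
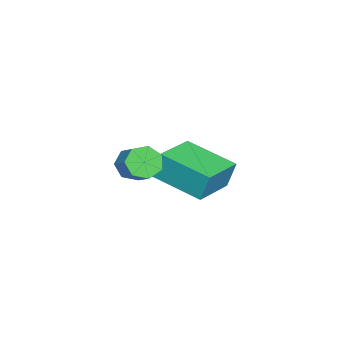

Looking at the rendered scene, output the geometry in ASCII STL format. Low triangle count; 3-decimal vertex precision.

solid 
facet normal -0.959 0.256 -0.121
outer loop
vertex -2.846 0.063 -1.494
vertex -2.288 1.92 -1.987
vertex -2.791 -0.236 -2.562
endloop
endfacet
facet normal -0.279 -0.928 0.245
outer loop
vertex -1.132 -0.68 -2.353
vertex -2.846 0.063 -1.494
vertex -2.791 -0.236 -2.562
endloop
endfacet
facet normal -0.959 0.256 -0.120
outer loop
vertex -2.791 -0.236 -2.562
vertex -2.288 1.92 -1.987
vertex -2.234 1.62 -3.055
endloop
endfacet
facet normal 0.049 -0.270 -0.962
outer loop
vertex -2.234 1.62 -3.055
vertex -1.132 -0.68 -2.353
vertex -2.791 -0.236 -2.562
endloop
endfacet
facet normal -0.049 0.270 0.962
outer loop
vertex -2.846 0.063 -1.494
vertex -0.629 1.476 -1.778
vertex -2.288 1.92 -1.987
endloop
endfacet
facet normal -0.279 -0.928 0.247
outer loop
vertex -1.186 -0.38 -1.285
vertex -2.846 0.063 -1.494
vertex -1.132 -0.68 -2.353
endloop
endfacet
facet normal -0.049 0.270 0.962
outer loop
vertex -1.186 -0.38 -1.285
vertex -0.629 1.476 -1.778
vertex -2.846 0.063 -1.494
endloop
endfacet
facet normal 0.279 0.928 -0.247
outer loop
vertex -2.288 1.92 -1.987
vertex -0.629 1.476 -1.778
vertex -2.234 1.62 -3.055
endloop
endfacet
facet normal 0.049 -0.270 -0.962
outer loop
vertex -0.574 1.177 -2.846
vertex -1.132 -0.68 -2.353
vertex -2.234 1.62 -3.055
endloop
endfacet
facet normal 0.279 0.928 -0.246
outer loop
vertex -2.234 1.62 -3.055
vertex -0.629 1.476 -1.778
vertex -0.574 1.177 -2.846
endloop
endfacet
facet normal 0.959 -0.256 0.120
outer loop
vertex -0.574 1.177 -2.846
vertex -1.186 -0.38 -1.285
vertex -1.132 -0.68 -2.353
endloop
endfacet
facet normal 0.959 -0.256 0.121
outer loop
vertex -0.629 1.476 -1.778
vertex -1.186 -0.38 -1.285
vertex -0.574 1.177 -2.846
endloop
endfacet
facet normal -0.631 -0.561 -0.536
outer loop
vertex 1.789 -0.955 -0.178
vertex 1.424 -0.43 -0.298
vertex 1.924 -0.664 -0.642
endloop
endfacet
facet normal 0.738 -0.647 -0.191
outer loop
vertex 1.789 -0.955 -0.178
vertex 1.924 -0.664 -0.642
vertex 2.42 -0.394 0.358
endloop
endfacet
facet normal 0.738 -0.647 -0.191
outer loop
vertex 2.42 -0.394 0.358
vertex 1.924 -0.664 -0.642
vertex 2.555 -0.103 -0.106
endloop
endfacet
facet normal 0.631 0.561 0.536
outer loop
vertex 2.42 -0.394 0.358
vertex 2.555 -0.103 -0.106
vertex 2.056 0.13 0.238
endloop
endfacet
facet normal -0.631 -0.561 -0.536
outer loop
vertex 1.924 -0.664 -0.642
vertex 1.424 -0.43 -0.298
vertex 1.683 -0.197 -0.847
endloop
endfacet
facet normal 0.648 -0.000 -0.762
outer loop
vertex 1.924 -0.664 -0.642
vertex 1.683 -0.197 -0.847
vertex 2.555 -0.103 -0.106
endloop
endfacet
facet normal 0.648 -0.000 -0.762
outer loop
vertex 2.555 -0.103 -0.106
vertex 1.683 -0.197 -0.847
vertex 2.314 0.364 -0.311
endloop
endfacet
facet normal 0.631 0.561 0.536
outer loop
vertex 2.555 -0.103 -0.106
vertex 2.314 0.364 -0.311
vertex 2.056 0.13 0.238
endloop
endfacet
facet normal -0.631 -0.561 -0.536
outer loop
vertex 1.683 -0.197 -0.847
vertex 1.424 -0.43 -0.298
vertex 1.248 0.094 -0.639
endloop
endfacet
facet normal 0.070 0.647 -0.759
outer loop
vertex 1.683 -0.197 -0.847
vertex 1.248 0.094 -0.639
vertex 2.314 0.364 -0.311
endloop
endfacet
facet normal 0.070 0.647 -0.759
outer loop
vertex 2.314 0.364 -0.311
vertex 1.248 0.094 -0.639
vertex 1.879 0.655 -0.103
endloop
endfacet
facet normal 0.631 0.561 0.536
outer loop
vertex 2.314 0.364 -0.311
vertex 1.879 0.655 -0.103
vertex 2.056 0.13 0.238
endloop
endfacet
facet normal -0.631 -0.561 -0.536
outer loop
vertex 1.248 0.094 -0.639
vertex 1.424 -0.43 -0.298
vertex 0.945 -0.009 -0.174
endloop
endfacet
facet normal -0.560 0.807 -0.186
outer loop
vertex 1.248 0.094 -0.639
vertex 0.945 -0.009 -0.174
vertex 1.879 0.655 -0.103
endloop
endfacet
facet normal -0.560 0.808 -0.184
outer loop
vertex 1.879 0.655 -0.103
vertex 0.945 -0.009 -0.174
vertex 1.576 0.551 0.362
endloop
endfacet
facet normal 0.631 0.561 0.536
outer loop
vertex 1.879 0.655 -0.103
vertex 1.576 0.551 0.362
vertex 2.056 0.13 0.238
endloop
endfacet
facet normal -0.631 -0.561 -0.536
outer loop
vertex 0.945 -0.009 -0.174
vertex 1.424 -0.43 -0.298
vertex 1.004 -0.43 0.197
endloop
endfacet
facet normal -0.769 0.359 0.530
outer loop
vertex 0.945 -0.009 -0.174
vertex 1.004 -0.43 0.197
vertex 1.576 0.551 0.362
endloop
endfacet
facet normal -0.769 0.359 0.529
outer loop
vertex 1.576 0.551 0.362
vertex 1.004 -0.43 0.197
vertex 1.635 0.131 0.733
endloop
endfacet
facet normal 0.631 0.562 0.535
outer loop
vertex 1.576 0.551 0.362
vertex 1.635 0.131 0.733
vertex 2.056 0.13 0.238
endloop
endfacet
facet normal -0.631 -0.561 -0.536
outer loop
vertex 1.004 -0.43 0.197
vertex 1.424 -0.43 -0.298
vertex 1.379 -0.851 0.196
endloop
endfacet
facet normal -0.399 -0.358 0.844
outer loop
vertex 1.004 -0.43 0.197
vertex 1.379 -0.851 0.196
vertex 1.635 0.131 0.733
endloop
endfacet
facet normal -0.399 -0.358 0.844
outer loop
vertex 1.635 0.131 0.733
vertex 1.379 -0.851 0.196
vertex 2.01 -0.29 0.732
endloop
endfacet
facet normal 0.631 0.561 0.536
outer loop
vertex 1.635 0.131 0.733
vertex 2.01 -0.29 0.732
vertex 2.056 0.13 0.238
endloop
endfacet
facet normal -0.631 -0.561 -0.536
outer loop
vertex 1.379 -0.851 0.196
vertex 1.424 -0.43 -0.298
vertex 1.789 -0.955 -0.178
endloop
endfacet
facet normal 0.273 -0.807 0.524
outer loop
vertex 1.379 -0.851 0.196
vertex 1.789 -0.955 -0.178
vertex 2.01 -0.29 0.732
endloop
endfacet
facet normal 0.273 -0.807 0.524
outer loop
vertex 2.01 -0.29 0.732
vertex 1.789 -0.955 -0.178
vertex 2.42 -0.394 0.358
endloop
endfacet
facet normal 0.631 0.561 0.536
outer loop
vertex 2.01 -0.29 0.732
vertex 2.42 -0.394 0.358
vertex 2.056 0.13 0.238
endloop
endfacet

endsolid


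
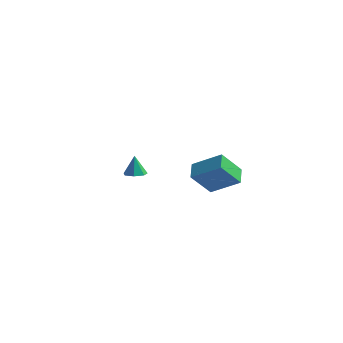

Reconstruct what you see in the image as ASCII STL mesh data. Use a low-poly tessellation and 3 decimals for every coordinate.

solid 
facet normal -0.836 -0.245 -0.491
outer loop
vertex 2.016 -1.857 2.226
vertex 1.534 -1.138 2.687
vertex 2.393 -0.88 1.097
endloop
endfacet
facet normal 0.492 -0.733 -0.470
outer loop
vertex 3.746 -0.482 1.893
vertex 2.016 -1.857 2.226
vertex 2.393 -0.88 1.097
endloop
endfacet
facet normal -0.836 -0.245 -0.491
outer loop
vertex 2.393 -0.88 1.097
vertex 1.534 -1.138 2.687
vertex 1.911 -0.161 1.558
endloop
endfacet
facet normal 0.245 0.634 -0.733
outer loop
vertex 1.911 -0.161 1.558
vertex 3.746 -0.482 1.893
vertex 2.393 -0.88 1.097
endloop
endfacet
facet normal -0.245 -0.634 0.733
outer loop
vertex 2.016 -1.857 2.226
vertex 2.887 -0.74 3.483
vertex 1.534 -1.138 2.687
endloop
endfacet
facet normal 0.492 -0.733 -0.470
outer loop
vertex 3.369 -1.459 3.022
vertex 2.016 -1.857 2.226
vertex 3.746 -0.482 1.893
endloop
endfacet
facet normal -0.245 -0.634 0.733
outer loop
vertex 3.369 -1.459 3.022
vertex 2.887 -0.74 3.483
vertex 2.016 -1.857 2.226
endloop
endfacet
facet normal -0.492 0.733 0.470
outer loop
vertex 1.534 -1.138 2.687
vertex 2.887 -0.74 3.483
vertex 1.911 -0.161 1.558
endloop
endfacet
facet normal 0.245 0.634 -0.733
outer loop
vertex 3.264 0.237 2.354
vertex 3.746 -0.482 1.893
vertex 1.911 -0.161 1.558
endloop
endfacet
facet normal -0.492 0.733 0.470
outer loop
vertex 1.911 -0.161 1.558
vertex 2.887 -0.74 3.483
vertex 3.264 0.237 2.354
endloop
endfacet
facet normal 0.836 0.245 0.491
outer loop
vertex 3.264 0.237 2.354
vertex 3.369 -1.459 3.022
vertex 3.746 -0.482 1.893
endloop
endfacet
facet normal 0.836 0.245 0.491
outer loop
vertex 2.887 -0.74 3.483
vertex 3.369 -1.459 3.022
vertex 3.264 0.237 2.354
endloop
endfacet
facet normal 0.093 -0.072 -0.993
outer loop
vertex -2.942 1.255 0.337
vertex -3.347 0.84 0.329
vertex -3.417 1.413 0.281
endloop
endfacet
facet normal 0.251 0.889 0.382
outer loop
vertex -2.942 1.255 0.337
vertex -3.417 1.413 0.281
vertex -3.453 0.92 1.451
endloop
endfacet
facet normal 0.093 -0.072 -0.993
outer loop
vertex -3.417 1.413 0.281
vertex -3.347 0.84 0.329
vertex -3.839 1.14 0.261
endloop
endfacet
facet normal -0.526 0.790 0.317
outer loop
vertex -3.417 1.413 0.281
vertex -3.839 1.14 0.261
vertex -3.453 0.92 1.451
endloop
endfacet
facet normal 0.094 -0.071 -0.993
outer loop
vertex -3.839 1.14 0.261
vertex -3.347 0.84 0.329
vertex -3.891 0.64 0.292
endloop
endfacet
facet normal -0.938 0.118 0.326
outer loop
vertex -3.839 1.14 0.261
vertex -3.891 0.64 0.292
vertex -3.453 0.92 1.451
endloop
endfacet
facet normal 0.094 -0.072 -0.993
outer loop
vertex -3.891 0.64 0.292
vertex -3.347 0.84 0.329
vertex -3.533 0.291 0.351
endloop
endfacet
facet normal -0.672 -0.621 0.404
outer loop
vertex -3.891 0.64 0.292
vertex -3.533 0.291 0.351
vertex -3.453 0.92 1.451
endloop
endfacet
facet normal 0.093 -0.071 -0.993
outer loop
vertex -3.533 0.291 0.351
vertex -3.347 0.84 0.329
vertex -3.036 0.354 0.393
endloop
endfacet
facet normal 0.069 -0.868 0.491
outer loop
vertex -3.533 0.291 0.351
vertex -3.036 0.354 0.393
vertex -3.453 0.92 1.451
endloop
endfacet
facet normal 0.093 -0.071 -0.993
outer loop
vertex -3.036 0.354 0.393
vertex -3.347 0.84 0.329
vertex -2.773 0.784 0.387
endloop
endfacet
facet normal 0.730 -0.439 0.523
outer loop
vertex -3.036 0.354 0.393
vertex -2.773 0.784 0.387
vertex -3.453 0.92 1.451
endloop
endfacet
facet normal 0.093 -0.072 -0.993
outer loop
vertex -2.773 0.784 0.387
vertex -3.347 0.84 0.329
vertex -2.942 1.255 0.337
endloop
endfacet
facet normal 0.811 0.341 0.475
outer loop
vertex -2.773 0.784 0.387
vertex -2.942 1.255 0.337
vertex -3.453 0.92 1.451
endloop
endfacet

endsolid


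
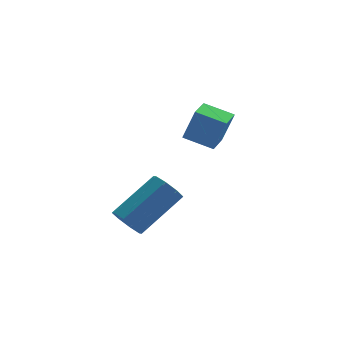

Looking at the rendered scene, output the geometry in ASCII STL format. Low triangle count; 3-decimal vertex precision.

solid 
facet normal -0.795 -0.235 -0.560
outer loop
vertex -1.553 -2.78 -1.79
vertex -1.853 -2.315 -1.559
vertex -1.495 -2.395 -2.034
endloop
endfacet
facet normal 0.594 -0.493 -0.636
outer loop
vertex -1.553 -2.78 -1.79
vertex -1.495 -2.395 -2.034
vertex -0.106 -2.35 -0.772
endloop
endfacet
facet normal 0.594 -0.491 -0.637
outer loop
vertex -0.106 -2.35 -0.772
vertex -1.495 -2.395 -2.034
vertex -0.049 -1.965 -1.016
endloop
endfacet
facet normal 0.795 0.237 0.559
outer loop
vertex -0.106 -2.35 -0.772
vertex -0.049 -1.965 -1.016
vertex -0.407 -1.885 -0.541
endloop
endfacet
facet normal -0.795 -0.236 -0.559
outer loop
vertex -1.495 -2.395 -2.034
vertex -1.853 -2.315 -1.559
vertex -1.648 -1.963 -1.999
endloop
endfacet
facet normal 0.508 0.247 -0.825
outer loop
vertex -1.495 -2.395 -2.034
vertex -1.648 -1.963 -1.999
vertex -0.049 -1.965 -1.016
endloop
endfacet
facet normal 0.508 0.244 -0.826
outer loop
vertex -0.049 -1.965 -1.016
vertex -1.648 -1.963 -1.999
vertex -0.201 -1.534 -0.982
endloop
endfacet
facet normal 0.795 0.236 0.559
outer loop
vertex -0.049 -1.965 -1.016
vertex -0.201 -1.534 -0.982
vertex -0.407 -1.885 -0.541
endloop
endfacet
facet normal -0.795 -0.235 -0.559
outer loop
vertex -1.648 -1.963 -1.999
vertex -1.853 -2.315 -1.559
vertex -1.92 -1.737 -1.707
endloop
endfacet
facet normal 0.125 0.838 -0.532
outer loop
vertex -1.648 -1.963 -1.999
vertex -1.92 -1.737 -1.707
vertex -0.201 -1.534 -0.982
endloop
endfacet
facet normal 0.125 0.838 -0.531
outer loop
vertex -0.201 -1.534 -0.982
vertex -1.92 -1.737 -1.707
vertex -0.474 -1.308 -0.689
endloop
endfacet
facet normal 0.795 0.236 0.559
outer loop
vertex -0.201 -1.534 -0.982
vertex -0.474 -1.308 -0.689
vertex -0.407 -1.885 -0.541
endloop
endfacet
facet normal -0.794 -0.236 -0.560
outer loop
vertex -1.92 -1.737 -1.707
vertex -1.853 -2.315 -1.559
vertex -2.154 -1.85 -1.328
endloop
endfacet
facet normal -0.332 0.940 0.075
outer loop
vertex -1.92 -1.737 -1.707
vertex -2.154 -1.85 -1.328
vertex -0.474 -1.308 -0.689
endloop
endfacet
facet normal -0.332 0.941 0.074
outer loop
vertex -0.474 -1.308 -0.689
vertex -2.154 -1.85 -1.328
vertex -0.707 -1.42 -0.31
endloop
endfacet
facet normal 0.795 0.236 0.559
outer loop
vertex -0.474 -1.308 -0.689
vertex -0.707 -1.42 -0.31
vertex -0.407 -1.885 -0.541
endloop
endfacet
facet normal -0.795 -0.237 -0.559
outer loop
vertex -2.154 -1.85 -1.328
vertex -1.853 -2.315 -1.559
vertex -2.211 -2.235 -1.084
endloop
endfacet
facet normal -0.594 0.492 0.637
outer loop
vertex -2.154 -1.85 -1.328
vertex -2.211 -2.235 -1.084
vertex -0.707 -1.42 -0.31
endloop
endfacet
facet normal -0.594 0.493 0.636
outer loop
vertex -0.707 -1.42 -0.31
vertex -2.211 -2.235 -1.084
vertex -0.765 -1.805 -0.066
endloop
endfacet
facet normal 0.795 0.235 0.560
outer loop
vertex -0.707 -1.42 -0.31
vertex -0.765 -1.805 -0.066
vertex -0.407 -1.885 -0.541
endloop
endfacet
facet normal -0.795 -0.236 -0.559
outer loop
vertex -2.211 -2.235 -1.084
vertex -1.853 -2.315 -1.559
vertex -2.059 -2.666 -1.118
endloop
endfacet
facet normal -0.509 -0.244 0.826
outer loop
vertex -2.211 -2.235 -1.084
vertex -2.059 -2.666 -1.118
vertex -0.765 -1.805 -0.066
endloop
endfacet
facet normal -0.507 -0.247 0.826
outer loop
vertex -0.765 -1.805 -0.066
vertex -2.059 -2.666 -1.118
vertex -0.612 -2.237 -0.101
endloop
endfacet
facet normal 0.795 0.236 0.559
outer loop
vertex -0.765 -1.805 -0.066
vertex -0.612 -2.237 -0.101
vertex -0.407 -1.885 -0.541
endloop
endfacet
facet normal -0.795 -0.236 -0.559
outer loop
vertex -2.059 -2.666 -1.118
vertex -1.853 -2.315 -1.559
vertex -1.786 -2.892 -1.411
endloop
endfacet
facet normal -0.124 -0.838 0.531
outer loop
vertex -2.059 -2.666 -1.118
vertex -1.786 -2.892 -1.411
vertex -0.612 -2.237 -0.101
endloop
endfacet
facet normal -0.126 -0.838 0.531
outer loop
vertex -0.612 -2.237 -0.101
vertex -1.786 -2.892 -1.411
vertex -0.34 -2.463 -0.393
endloop
endfacet
facet normal 0.795 0.235 0.559
outer loop
vertex -0.612 -2.237 -0.101
vertex -0.34 -2.463 -0.393
vertex -0.407 -1.885 -0.541
endloop
endfacet
facet normal -0.795 -0.236 -0.559
outer loop
vertex -1.786 -2.892 -1.411
vertex -1.853 -2.315 -1.559
vertex -1.553 -2.78 -1.79
endloop
endfacet
facet normal 0.331 -0.941 -0.074
outer loop
vertex -1.786 -2.892 -1.411
vertex -1.553 -2.78 -1.79
vertex -0.34 -2.463 -0.393
endloop
endfacet
facet normal 0.332 -0.940 -0.075
outer loop
vertex -0.34 -2.463 -0.393
vertex -1.553 -2.78 -1.79
vertex -0.106 -2.35 -0.772
endloop
endfacet
facet normal 0.794 0.236 0.560
outer loop
vertex -0.34 -2.463 -0.393
vertex -0.106 -2.35 -0.772
vertex -0.407 -1.885 -0.541
endloop
endfacet
facet normal -0.599 -0.791 0.129
outer loop
vertex 2.307 0.328 0.407
vertex 1.512 0.983 0.732
vertex 1.928 0.43 -0.726
endloop
endfacet
facet normal 0.736 -0.606 -0.301
outer loop
vertex 2.508 1.197 -0.852
vertex 2.307 0.328 0.407
vertex 1.928 0.43 -0.726
endloop
endfacet
facet normal -0.599 -0.791 0.129
outer loop
vertex 1.928 0.43 -0.726
vertex 1.512 0.983 0.732
vertex 1.133 1.085 -0.402
endloop
endfacet
facet normal -0.316 0.084 -0.945
outer loop
vertex 1.133 1.085 -0.402
vertex 2.508 1.197 -0.852
vertex 1.928 0.43 -0.726
endloop
endfacet
facet normal 0.317 -0.084 0.945
outer loop
vertex 2.307 0.328 0.407
vertex 2.092 1.75 0.606
vertex 1.512 0.983 0.732
endloop
endfacet
facet normal 0.737 -0.606 -0.301
outer loop
vertex 2.887 1.095 0.282
vertex 2.307 0.328 0.407
vertex 2.508 1.197 -0.852
endloop
endfacet
facet normal 0.316 -0.085 0.945
outer loop
vertex 2.887 1.095 0.282
vertex 2.092 1.75 0.606
vertex 2.307 0.328 0.407
endloop
endfacet
facet normal -0.736 0.606 0.301
outer loop
vertex 1.512 0.983 0.732
vertex 2.092 1.75 0.606
vertex 1.133 1.085 -0.402
endloop
endfacet
facet normal -0.316 0.085 -0.945
outer loop
vertex 1.713 1.852 -0.527
vertex 2.508 1.197 -0.852
vertex 1.133 1.085 -0.402
endloop
endfacet
facet normal -0.736 0.606 0.301
outer loop
vertex 1.133 1.085 -0.402
vertex 2.092 1.75 0.606
vertex 1.713 1.852 -0.527
endloop
endfacet
facet normal 0.599 0.791 -0.129
outer loop
vertex 1.713 1.852 -0.527
vertex 2.887 1.095 0.282
vertex 2.508 1.197 -0.852
endloop
endfacet
facet normal 0.599 0.791 -0.129
outer loop
vertex 2.092 1.75 0.606
vertex 2.887 1.095 0.282
vertex 1.713 1.852 -0.527
endloop
endfacet

endsolid


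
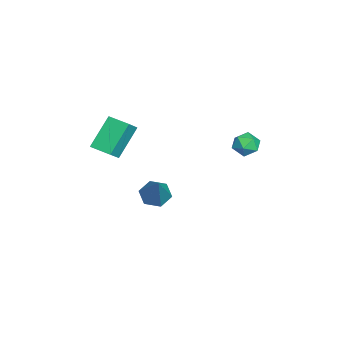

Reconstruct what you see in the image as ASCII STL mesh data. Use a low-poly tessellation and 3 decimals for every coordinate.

solid 
facet normal -0.618 -0.127 -0.776
outer loop
vertex -0.253 -0.674 -4.268
vertex -0.784 -0.972 -3.796
vertex -0.77 -0.214 -3.931
endloop
endfacet
facet normal 0.577 0.793 -0.197
outer loop
vertex -0.253 -0.674 -4.268
vertex -0.77 -0.214 -3.931
vertex 0.504 -0.708 -2.184
endloop
endfacet
facet normal -0.618 -0.127 -0.776
outer loop
vertex -0.77 -0.214 -3.931
vertex -0.784 -0.972 -3.796
vertex -1.301 -0.512 -3.459
endloop
endfacet
facet normal -0.171 0.908 0.381
outer loop
vertex -0.77 -0.214 -3.931
vertex -1.301 -0.512 -3.459
vertex 0.504 -0.708 -2.184
endloop
endfacet
facet normal -0.619 -0.127 -0.775
outer loop
vertex -1.301 -0.512 -3.459
vertex -0.784 -0.972 -3.796
vertex -1.314 -1.27 -3.324
endloop
endfacet
facet normal -0.559 0.155 0.815
outer loop
vertex -1.301 -0.512 -3.459
vertex -1.314 -1.27 -3.324
vertex 0.504 -0.708 -2.184
endloop
endfacet
facet normal -0.619 -0.126 -0.775
outer loop
vertex -1.314 -1.27 -3.324
vertex -0.784 -0.972 -3.796
vertex -0.797 -1.73 -3.662
endloop
endfacet
facet normal -0.199 -0.716 0.670
outer loop
vertex -1.314 -1.27 -3.324
vertex -0.797 -1.73 -3.662
vertex 0.504 -0.708 -2.184
endloop
endfacet
facet normal -0.619 -0.126 -0.775
outer loop
vertex -0.797 -1.73 -3.662
vertex -0.784 -0.972 -3.796
vertex -0.267 -1.432 -4.134
endloop
endfacet
facet normal 0.549 -0.831 0.092
outer loop
vertex -0.797 -1.73 -3.662
vertex -0.267 -1.432 -4.134
vertex 0.504 -0.708 -2.184
endloop
endfacet
facet normal -0.619 -0.126 -0.775
outer loop
vertex -0.267 -1.432 -4.134
vertex -0.784 -0.972 -3.796
vertex -0.253 -0.674 -4.268
endloop
endfacet
facet normal 0.937 -0.078 -0.342
outer loop
vertex -0.267 -1.432 -4.134
vertex -0.253 -0.674 -4.268
vertex 0.504 -0.708 -2.184
endloop
endfacet
facet normal -0.690 0.294 -0.662
outer loop
vertex -0.819 -2.664 1.005
vertex -0.295 -1.704 0.885
vertex 0.18 -3.378 -0.353
endloop
endfacet
facet normal -0.475 -0.873 0.109
outer loop
vertex 0.835 -3.656 0.275
vertex -0.819 -2.664 1.005
vertex 0.18 -3.378 -0.353
endloop
endfacet
facet normal -0.690 0.293 -0.661
outer loop
vertex 0.18 -3.378 -0.353
vertex -0.295 -1.704 0.885
vertex 0.703 -2.417 -0.473
endloop
endfacet
facet normal 0.546 -0.390 -0.742
outer loop
vertex 0.703 -2.417 -0.473
vertex 0.835 -3.656 0.275
vertex 0.18 -3.378 -0.353
endloop
endfacet
facet normal -0.545 0.390 0.742
outer loop
vertex -0.819 -2.664 1.005
vertex 0.36 -1.982 1.513
vertex -0.295 -1.704 0.885
endloop
endfacet
facet normal -0.476 -0.873 0.109
outer loop
vertex -0.163 -2.943 1.633
vertex -0.819 -2.664 1.005
vertex 0.835 -3.656 0.275
endloop
endfacet
facet normal -0.545 0.389 0.742
outer loop
vertex -0.163 -2.943 1.633
vertex 0.36 -1.982 1.513
vertex -0.819 -2.664 1.005
endloop
endfacet
facet normal 0.475 0.873 -0.109
outer loop
vertex -0.295 -1.704 0.885
vertex 0.36 -1.982 1.513
vertex 0.703 -2.417 -0.473
endloop
endfacet
facet normal 0.545 -0.390 -0.742
outer loop
vertex 1.359 -2.696 0.155
vertex 0.835 -3.656 0.275
vertex 0.703 -2.417 -0.473
endloop
endfacet
facet normal 0.476 0.873 -0.109
outer loop
vertex 0.703 -2.417 -0.473
vertex 0.36 -1.982 1.513
vertex 1.359 -2.696 0.155
endloop
endfacet
facet normal 0.690 -0.294 0.661
outer loop
vertex 1.359 -2.696 0.155
vertex -0.163 -2.943 1.633
vertex 0.835 -3.656 0.275
endloop
endfacet
facet normal 0.690 -0.293 0.662
outer loop
vertex 0.36 -1.982 1.513
vertex -0.163 -2.943 1.633
vertex 1.359 -2.696 0.155
endloop
endfacet
facet normal -0.655 0.663 -0.364
outer loop
vertex 0.761 3.501 0.325
vertex 0.261 3.222 0.717
vertex 0.648 3.741 0.966
endloop
endfacet
facet normal 0.006 0.937 -0.350
outer loop
vertex 0.761 3.501 0.325
vertex 0.648 3.741 0.966
vertex 1.298 3.652 0.738
endloop
endfacet
facet normal 0.426 0.516 -0.743
outer loop
vertex 0.761 3.501 0.325
vertex 1.298 3.652 0.738
vertex 1.312 3.079 0.348
endloop
endfacet
facet normal 0.028 -0.018 -0.999
outer loop
vertex 0.761 3.501 0.325
vertex 1.312 3.079 0.348
vertex 0.671 2.813 0.335
endloop
endfacet
facet normal -0.640 0.073 -0.765
outer loop
vertex 0.761 3.501 0.325
vertex 0.671 2.813 0.335
vertex 0.261 3.222 0.717
endloop
endfacet
facet normal 0.239 0.915 0.324
outer loop
vertex 1.298 3.652 0.738
vertex 0.648 3.741 0.966
vertex 1.129 3.467 1.385
endloop
endfacet
facet normal -0.828 0.472 0.302
outer loop
vertex 0.648 3.741 0.966
vertex 0.261 3.222 0.717
vertex 0.488 3.201 1.372
endloop
endfacet
facet normal -0.804 -0.482 -0.348
outer loop
vertex 0.261 3.222 0.717
vertex 0.671 2.813 0.335
vertex 0.502 2.628 0.982
endloop
endfacet
facet normal 0.276 -0.629 -0.727
outer loop
vertex 0.671 2.813 0.335
vertex 1.312 3.079 0.348
vertex 1.152 2.539 0.754
endloop
endfacet
facet normal 0.921 0.235 -0.312
outer loop
vertex 1.312 3.079 0.348
vertex 1.298 3.652 0.738
vertex 1.539 3.058 1.003
endloop
endfacet
facet normal -0.028 0.018 0.999
outer loop
vertex 1.039 2.779 1.395
vertex 1.129 3.467 1.385
vertex 0.488 3.201 1.372
endloop
endfacet
facet normal -0.426 -0.516 0.743
outer loop
vertex 1.039 2.779 1.395
vertex 0.488 3.201 1.372
vertex 0.502 2.628 0.982
endloop
endfacet
facet normal -0.006 -0.937 0.350
outer loop
vertex 1.039 2.779 1.395
vertex 0.502 2.628 0.982
vertex 1.152 2.539 0.754
endloop
endfacet
facet normal 0.655 -0.663 0.364
outer loop
vertex 1.039 2.779 1.395
vertex 1.152 2.539 0.754
vertex 1.539 3.058 1.003
endloop
endfacet
facet normal 0.640 -0.073 0.765
outer loop
vertex 1.039 2.779 1.395
vertex 1.539 3.058 1.003
vertex 1.129 3.467 1.385
endloop
endfacet
facet normal -0.276 0.629 0.727
outer loop
vertex 0.488 3.201 1.372
vertex 1.129 3.467 1.385
vertex 0.648 3.741 0.966
endloop
endfacet
facet normal -0.921 -0.235 0.312
outer loop
vertex 0.502 2.628 0.982
vertex 0.488 3.201 1.372
vertex 0.261 3.222 0.717
endloop
endfacet
facet normal -0.239 -0.915 -0.324
outer loop
vertex 1.152 2.539 0.754
vertex 0.502 2.628 0.982
vertex 0.671 2.813 0.335
endloop
endfacet
facet normal 0.828 -0.472 -0.302
outer loop
vertex 1.539 3.058 1.003
vertex 1.152 2.539 0.754
vertex 1.312 3.079 0.348
endloop
endfacet
facet normal 0.804 0.482 0.348
outer loop
vertex 1.129 3.467 1.385
vertex 1.539 3.058 1.003
vertex 1.298 3.652 0.738
endloop
endfacet

endsolid


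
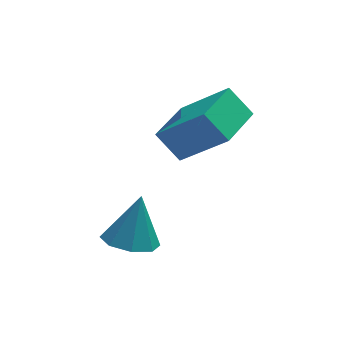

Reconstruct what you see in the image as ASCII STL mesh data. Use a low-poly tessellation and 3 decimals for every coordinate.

solid 
facet normal -0.261 -0.335 -0.905
outer loop
vertex -1.724 -2.245 -2.232
vertex -2.275 -1.528 -2.338
vertex -1.401 -1.702 -2.526
endloop
endfacet
facet normal 0.875 -0.329 0.354
outer loop
vertex -1.724 -2.245 -2.232
vertex -1.401 -1.702 -2.526
vertex -1.825 -0.952 -0.782
endloop
endfacet
facet normal -0.261 -0.335 -0.905
outer loop
vertex -1.401 -1.702 -2.526
vertex -2.275 -1.528 -2.338
vertex -1.591 -1.057 -2.71
endloop
endfacet
facet normal 0.947 0.307 0.098
outer loop
vertex -1.401 -1.702 -2.526
vertex -1.591 -1.057 -2.71
vertex -1.825 -0.952 -0.782
endloop
endfacet
facet normal -0.260 -0.336 -0.905
outer loop
vertex -1.591 -1.057 -2.71
vertex -2.275 -1.528 -2.338
vertex -2.181 -0.689 -2.677
endloop
endfacet
facet normal 0.530 0.848 0.018
outer loop
vertex -1.591 -1.057 -2.71
vertex -2.181 -0.689 -2.677
vertex -1.825 -0.952 -0.782
endloop
endfacet
facet normal -0.261 -0.336 -0.905
outer loop
vertex -2.181 -0.689 -2.677
vertex -2.275 -1.528 -2.338
vertex -2.826 -0.812 -2.445
endloop
endfacet
facet normal -0.129 0.979 0.160
outer loop
vertex -2.181 -0.689 -2.677
vertex -2.826 -0.812 -2.445
vertex -1.825 -0.952 -0.782
endloop
endfacet
facet normal -0.260 -0.336 -0.905
outer loop
vertex -2.826 -0.812 -2.445
vertex -2.275 -1.528 -2.338
vertex -3.148 -1.355 -2.151
endloop
endfacet
facet normal -0.646 0.622 0.441
outer loop
vertex -2.826 -0.812 -2.445
vertex -3.148 -1.355 -2.151
vertex -1.825 -0.952 -0.782
endloop
endfacet
facet normal -0.260 -0.335 -0.905
outer loop
vertex -3.148 -1.355 -2.151
vertex -2.275 -1.528 -2.338
vertex -2.959 -1.999 -1.967
endloop
endfacet
facet normal -0.717 -0.011 0.697
outer loop
vertex -3.148 -1.355 -2.151
vertex -2.959 -1.999 -1.967
vertex -1.825 -0.952 -0.782
endloop
endfacet
facet normal -0.260 -0.335 -0.905
outer loop
vertex -2.959 -1.999 -1.967
vertex -2.275 -1.528 -2.338
vertex -2.369 -2.368 -2.0
endloop
endfacet
facet normal -0.302 -0.552 0.777
outer loop
vertex -2.959 -1.999 -1.967
vertex -2.369 -2.368 -2.0
vertex -1.825 -0.952 -0.782
endloop
endfacet
facet normal -0.262 -0.335 -0.905
outer loop
vertex -2.369 -2.368 -2.0
vertex -2.275 -1.528 -2.338
vertex -1.724 -2.245 -2.232
endloop
endfacet
facet normal 0.359 -0.684 0.635
outer loop
vertex -2.369 -2.368 -2.0
vertex -1.724 -2.245 -2.232
vertex -1.825 -0.952 -0.782
endloop
endfacet
facet normal -0.534 0.447 0.717
outer loop
vertex 0.162 -0.203 2.105
vertex 1.193 1.194 2.002
vertex -1.14 0.647 0.606
endloop
endfacet
facet normal -0.593 -0.803 0.059
outer loop
vertex -0.493 0.106 -0.262
vertex 0.162 -0.203 2.105
vertex -1.14 0.647 0.606
endloop
endfacet
facet normal -0.534 0.447 0.717
outer loop
vertex -1.14 0.647 0.606
vertex 1.193 1.194 2.002
vertex -0.108 2.044 0.503
endloop
endfacet
facet normal -0.602 0.394 -0.694
outer loop
vertex -0.108 2.044 0.503
vertex -0.493 0.106 -0.262
vertex -1.14 0.647 0.606
endloop
endfacet
facet normal 0.603 -0.393 0.694
outer loop
vertex 0.162 -0.203 2.105
vertex 1.84 0.653 1.134
vertex 1.193 1.194 2.002
endloop
endfacet
facet normal -0.593 -0.803 0.059
outer loop
vertex 0.808 -0.744 1.237
vertex 0.162 -0.203 2.105
vertex -0.493 0.106 -0.262
endloop
endfacet
facet normal 0.603 -0.394 0.694
outer loop
vertex 0.808 -0.744 1.237
vertex 1.84 0.653 1.134
vertex 0.162 -0.203 2.105
endloop
endfacet
facet normal 0.593 0.803 -0.059
outer loop
vertex 1.193 1.194 2.002
vertex 1.84 0.653 1.134
vertex -0.108 2.044 0.503
endloop
endfacet
facet normal -0.603 0.394 -0.694
outer loop
vertex 0.538 1.503 -0.365
vertex -0.493 0.106 -0.262
vertex -0.108 2.044 0.503
endloop
endfacet
facet normal 0.593 0.803 -0.059
outer loop
vertex -0.108 2.044 0.503
vertex 1.84 0.653 1.134
vertex 0.538 1.503 -0.365
endloop
endfacet
facet normal 0.534 -0.447 -0.717
outer loop
vertex 0.538 1.503 -0.365
vertex 0.808 -0.744 1.237
vertex -0.493 0.106 -0.262
endloop
endfacet
facet normal 0.534 -0.447 -0.717
outer loop
vertex 1.84 0.653 1.134
vertex 0.808 -0.744 1.237
vertex 0.538 1.503 -0.365
endloop
endfacet

endsolid
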